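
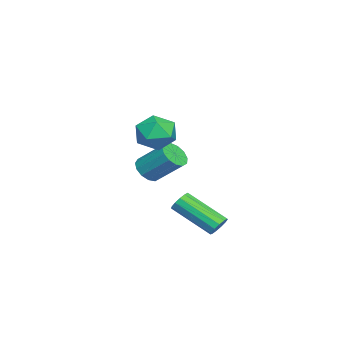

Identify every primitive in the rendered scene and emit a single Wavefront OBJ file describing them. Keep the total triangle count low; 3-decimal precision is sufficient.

v -1.042 4.503 -3.241
v -0.605 4.278 -3.412
v -1.021 2.613 -2.29
v -1.458 2.837 -2.119
v -0.533 4.424 -3.168
v -0.949 2.759 -2.047
v -0.623 4.595 -2.948
v -1.038 2.93 -1.826
v -0.846 4.737 -2.82
v -1.261 3.072 -1.699
v -1.131 4.804 -2.826
v -1.546 3.139 -1.705
v -1.388 4.775 -2.964
v -1.803 3.11 -1.842
v -1.535 4.66 -3.189
v -1.951 2.995 -2.068
v -1.526 4.495 -3.431
v -1.941 2.83 -2.31
v -1.363 4.332 -3.613
v -1.779 2.667 -2.491
v -1.099 4.223 -3.676
v -1.514 2.558 -2.554
v -0.816 4.203 -3.601
v -1.231 2.538 -2.48
v 1.016 2.465 2.881
v 1.391 2.163 2.091
v -0.331 2.497 2.229
v 0.044 2.195 1.439
v -0.007 1.633 2.172
v 0.826 1.613 2.575
v 0.234 3.047 1.745
v 1.067 3.027 2.148
v 0.908 2.522 1.389
v 0.759 1.648 1.653
v 0.301 3.012 2.667
v 0.152 2.138 2.931
v -4.051 0.952 -1.494
v -3.476 0.614 -1.282
v -3.154 1.83 -0.215
v -3.729 2.168 -0.426
v -3.364 0.846 -1.581
v -3.042 2.063 -0.513
v -3.471 1.112 -1.852
v -3.149 2.329 -0.784
v -3.762 1.327 -2.009
v -3.44 2.544 -0.942
v -4.145 1.423 -2.003
v -3.823 2.64 -0.935
v -4.498 1.369 -1.835
v -4.176 2.586 -0.767
v -4.709 1.183 -1.559
v -4.387 2.399 -0.491
v -4.711 0.923 -1.262
v -4.389 2.139 -0.194
v -4.504 0.672 -1.039
v -4.182 1.889 0.029
v -4.153 0.51 -0.96
v -3.831 1.727 0.107
v -3.769 0.489 -1.051
v -3.447 1.705 0.017
f 2 1 5
f 2 5 3
f 3 5 6
f 3 6 4
f 5 1 7
f 5 7 6
f 6 7 8
f 6 8 4
f 7 1 9
f 7 9 8
f 8 9 10
f 8 10 4
f 9 1 11
f 9 11 10
f 10 11 12
f 10 12 4
f 11 1 13
f 11 13 12
f 12 13 14
f 12 14 4
f 13 1 15
f 13 15 14
f 14 15 16
f 14 16 4
f 15 1 17
f 15 17 16
f 16 17 18
f 16 18 4
f 17 1 19
f 17 19 18
f 18 19 20
f 18 20 4
f 19 1 21
f 19 21 20
f 20 21 22
f 20 22 4
f 21 1 23
f 21 23 22
f 22 23 24
f 22 24 4
f 23 1 2
f 23 2 24
f 24 2 3
f 24 3 4
f 25 36 30
f 25 30 26
f 25 26 32
f 25 32 35
f 25 35 36
f 26 30 34
f 30 36 29
f 36 35 27
f 35 32 31
f 32 26 33
f 28 34 29
f 28 29 27
f 28 27 31
f 28 31 33
f 28 33 34
f 29 34 30
f 27 29 36
f 31 27 35
f 33 31 32
f 34 33 26
f 38 37 41
f 38 41 39
f 39 41 42
f 39 42 40
f 41 37 43
f 41 43 42
f 42 43 44
f 42 44 40
f 43 37 45
f 43 45 44
f 44 45 46
f 44 46 40
f 45 37 47
f 45 47 46
f 46 47 48
f 46 48 40
f 47 37 49
f 47 49 48
f 48 49 50
f 48 50 40
f 49 37 51
f 49 51 50
f 50 51 52
f 50 52 40
f 51 37 53
f 51 53 52
f 52 53 54
f 52 54 40
f 53 37 55
f 53 55 54
f 54 55 56
f 54 56 40
f 55 37 57
f 55 57 56
f 56 57 58
f 56 58 40
f 57 37 59
f 57 59 58
f 58 59 60
f 58 60 40
f 59 37 38
f 59 38 60
f 60 38 39
f 60 39 40



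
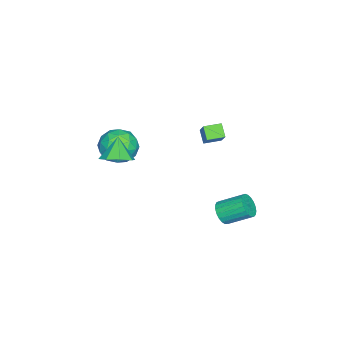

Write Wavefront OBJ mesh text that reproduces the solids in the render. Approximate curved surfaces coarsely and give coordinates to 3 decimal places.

v -1.603 0.652 1.034
v -2.062 0.295 1.584
v -0.692 1.162 2.124
v -1.15 0.805 2.674
v -1.11 -0.085 0.966
v -1.568 -0.442 1.516
v -0.198 0.425 2.056
v -0.657 0.068 2.606
v 1.02 -2.522 1.618
v 1.966 -2.737 1.994
v 0.754 -4.163 1.346
v 1.7 -4.378 1.722
v 0.954 -4.033 2.36
v 1.118 -3.019 2.528
v 1.602 -3.881 0.812
v 1.766 -2.867 0.98
v 2.326 -3.578 1.496
v 1.926 -3.671 2.452
v 0.794 -3.229 0.888
v 0.394 -3.322 1.844
v 1.516 -2.486 1.83
v 1.204 -4.414 1.51
v 0.765 -4.211 1.885
v 1.321 -4.338 2.106
v 1.018 -2.651 2.144
v 1.574 -2.778 2.364
v 0.979 -3.539 2.579
v 1.146 -4.122 0.976
v 1.702 -4.249 1.196
v 1.399 -2.562 1.234
v 1.955 -2.689 1.455
v 1.741 -3.361 0.761
v 2.284 -3.106 1.758
v 2.128 -4.071 1.598
v 2.07 -3.779 1.063
v 2.167 -3.183 1.162
v 2.049 -3.161 2.32
v 1.892 -4.126 2.16
v 1.454 -3.923 2.535
v 1.55 -3.327 2.634
v 2.26 -3.655 2.027
v 0.828 -2.774 1.18
v 0.671 -3.739 1.02
v 1.17 -3.573 0.706
v 1.266 -2.977 0.805
v 0.592 -2.829 1.742
v 0.436 -3.794 1.582
v 0.553 -3.717 2.178
v 0.65 -3.121 2.277
v 0.46 -3.245 1.313
v 4.327 -2.268 3.316
v 5.005 -2.503 3.753
v 3.613 -2.492 4.304
v 4.883 -1.874 3.807
v 4.436 -1.476 3.574
v 3.925 -1.542 3.189
v 3.65 -2.033 2.879
v 3.771 -2.662 2.824
v 4.219 -3.06 3.058
v 4.73 -2.994 3.442
v 1.514 1.854 -1.558
v 1.892 1.625 -1.055
v 1.644 2.837 -0.318
v 1.266 3.066 -0.822
v 2.079 1.759 -1.211
v 1.831 2.971 -0.475
v 2.169 1.909 -1.428
v 1.921 3.121 -0.691
v 2.146 2.05 -1.668
v 1.897 3.262 -0.931
v 2.013 2.157 -1.888
v 1.765 3.369 -1.151
v 1.794 2.211 -2.051
v 1.546 3.423 -1.315
v 1.527 2.204 -2.13
v 1.278 3.416 -1.393
v 1.257 2.136 -2.109
v 1.009 3.348 -1.372
v 1.032 2.02 -1.993
v 0.784 3.232 -1.256
v 0.89 1.875 -1.802
v 0.642 3.087 -1.065
v 0.857 1.726 -1.569
v 0.608 2.938 -0.832
v 0.936 1.599 -1.334
v 0.688 2.811 -0.597
v 1.116 1.517 -1.138
v 0.868 2.729 -0.401
v 1.365 1.493 -1.014
v 1.116 2.705 -0.278
v 1.639 1.531 -0.985
v 1.391 2.743 -0.248
f 2 4 1
f 5 2 1
f 1 4 3
f 3 5 1
f 2 8 4
f 6 2 5
f 6 8 2
f 4 8 3
f 7 5 3
f 3 8 7
f 7 6 5
f 8 6 7
f 9 46 25
f 46 20 49
f 25 49 14
f 46 49 25
f 9 25 21
f 25 14 26
f 21 26 10
f 25 26 21
f 9 21 30
f 21 10 31
f 30 31 16
f 21 31 30
f 9 30 42
f 30 16 45
f 42 45 19
f 30 45 42
f 9 42 46
f 42 19 50
f 46 50 20
f 42 50 46
f 10 26 37
f 26 14 40
f 37 40 18
f 26 40 37
f 14 49 27
f 49 20 48
f 27 48 13
f 49 48 27
f 20 50 47
f 50 19 43
f 47 43 11
f 50 43 47
f 19 45 44
f 45 16 32
f 44 32 15
f 45 32 44
f 16 31 36
f 31 10 33
f 36 33 17
f 31 33 36
f 12 38 24
f 38 18 39
f 24 39 13
f 38 39 24
f 12 24 22
f 24 13 23
f 22 23 11
f 24 23 22
f 12 22 29
f 22 11 28
f 29 28 15
f 22 28 29
f 12 29 34
f 29 15 35
f 34 35 17
f 29 35 34
f 12 34 38
f 34 17 41
f 38 41 18
f 34 41 38
f 13 39 27
f 39 18 40
f 27 40 14
f 39 40 27
f 11 23 47
f 23 13 48
f 47 48 20
f 23 48 47
f 15 28 44
f 28 11 43
f 44 43 19
f 28 43 44
f 17 35 36
f 35 15 32
f 36 32 16
f 35 32 36
f 18 41 37
f 41 17 33
f 37 33 10
f 41 33 37
f 52 51 54
f 52 54 53
f 54 51 55
f 54 55 53
f 55 51 56
f 55 56 53
f 56 51 57
f 56 57 53
f 57 51 58
f 57 58 53
f 58 51 59
f 58 59 53
f 59 51 60
f 59 60 53
f 60 51 52
f 60 52 53
f 62 61 65
f 62 65 63
f 63 65 66
f 63 66 64
f 65 61 67
f 65 67 66
f 66 67 68
f 66 68 64
f 67 61 69
f 67 69 68
f 68 69 70
f 68 70 64
f 69 61 71
f 69 71 70
f 70 71 72
f 70 72 64
f 71 61 73
f 71 73 72
f 72 73 74
f 72 74 64
f 73 61 75
f 73 75 74
f 74 75 76
f 74 76 64
f 75 61 77
f 75 77 76
f 76 77 78
f 76 78 64
f 77 61 79
f 77 79 78
f 78 79 80
f 78 80 64
f 79 61 81
f 79 81 80
f 80 81 82
f 80 82 64
f 81 61 83
f 81 83 82
f 82 83 84
f 82 84 64
f 83 61 85
f 83 85 84
f 84 85 86
f 84 86 64
f 85 61 87
f 85 87 86
f 86 87 88
f 86 88 64
f 87 61 89
f 87 89 88
f 88 89 90
f 88 90 64
f 89 61 91
f 89 91 90
f 90 91 92
f 90 92 64
f 91 61 62
f 91 62 92
f 92 62 63
f 92 63 64



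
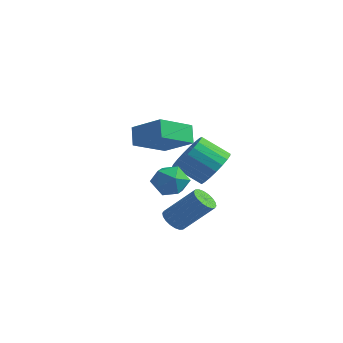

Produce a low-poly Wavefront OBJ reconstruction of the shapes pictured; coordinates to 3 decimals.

v 1.443 -2.446 0.383
v 2.079 -1.86 0.025
v 2.181 -3.62 -0.225
v 2.817 -3.034 -0.583
v 2.773 -3.168 0.342
v 2.317 -2.443 0.718
v 1.943 -3.037 -0.918
v 1.487 -2.312 -0.542
v 2.388 -2.226 -0.779
v 2.901 -2.307 -0.001
v 1.359 -3.173 -0.199
v 1.872 -3.254 0.579
v 2.632 -3.122 -2.195
v 2.974 -2.793 -2.64
v 4.19 -2.15 -1.229
v 3.848 -2.478 -0.785
v 2.776 -2.6 -2.556
v 3.991 -1.957 -1.146
v 2.548 -2.511 -2.401
v 3.764 -1.868 -0.991
v 2.338 -2.542 -2.206
v 3.553 -1.899 -0.795
v 2.185 -2.688 -2.008
v 3.401 -2.045 -0.597
v 2.122 -2.92 -1.847
v 3.337 -2.277 -0.436
v 2.159 -3.192 -1.755
v 3.374 -2.549 -0.345
v 2.29 -3.45 -1.751
v 3.506 -2.807 -0.34
v 2.489 -3.643 -1.834
v 3.704 -3 -0.424
v 2.716 -3.732 -1.989
v 3.932 -3.089 -0.579
v 2.927 -3.701 -2.185
v 4.142 -3.058 -0.774
v 3.079 -3.555 -2.383
v 4.295 -2.912 -0.972
v 3.143 -3.323 -2.544
v 4.358 -2.68 -1.133
v 3.106 -3.051 -2.635
v 4.321 -2.408 -1.225
v -2.693 2.494 0.017
v -3.058 0.669 0.828
v -1.026 2.556 0.906
v -1.391 0.731 1.716
v -2.209 2.009 -0.856
v -2.574 0.184 -0.046
v -0.542 2.071 0.032
v -0.907 0.246 0.843
v 2.98 -0.699 0.185
v 3.734 -1.179 0.755
v 2.633 -1.801 1.686
v 1.88 -1.321 1.115
v 3.693 -0.793 0.964
v 2.592 -1.416 1.895
v 3.528 -0.391 1.038
v 2.427 -1.013 1.969
v 3.269 -0.042 0.965
v 2.168 -0.665 1.896
v 2.959 0.193 0.757
v 1.859 -0.429 1.688
v 2.654 0.274 0.45
v 1.553 -0.348 1.38
v 2.405 0.187 0.097
v 1.304 -0.436 1.027
v 2.255 -0.053 -0.241
v 1.155 -0.676 0.69
v 2.231 -0.405 -0.505
v 1.13 -1.028 0.425
v 2.336 -0.808 -0.65
v 1.236 -1.431 0.281
v 2.553 -1.192 -0.651
v 1.452 -1.814 0.28
v 2.843 -1.49 -0.507
v 1.743 -2.113 0.424
v 3.158 -1.652 -0.243
v 2.057 -2.275 0.687
v 3.441 -1.649 0.094
v 2.341 -2.272 1.025
v 3.645 -1.481 0.447
v 2.545 -2.104 1.378
f 1 12 6
f 1 6 2
f 1 2 8
f 1 8 11
f 1 11 12
f 2 6 10
f 6 12 5
f 12 11 3
f 11 8 7
f 8 2 9
f 4 10 5
f 4 5 3
f 4 3 7
f 4 7 9
f 4 9 10
f 5 10 6
f 3 5 12
f 7 3 11
f 9 7 8
f 10 9 2
f 14 13 17
f 14 17 15
f 15 17 18
f 15 18 16
f 17 13 19
f 17 19 18
f 18 19 20
f 18 20 16
f 19 13 21
f 19 21 20
f 20 21 22
f 20 22 16
f 21 13 23
f 21 23 22
f 22 23 24
f 22 24 16
f 23 13 25
f 23 25 24
f 24 25 26
f 24 26 16
f 25 13 27
f 25 27 26
f 26 27 28
f 26 28 16
f 27 13 29
f 27 29 28
f 28 29 30
f 28 30 16
f 29 13 31
f 29 31 30
f 30 31 32
f 30 32 16
f 31 13 33
f 31 33 32
f 32 33 34
f 32 34 16
f 33 13 35
f 33 35 34
f 34 35 36
f 34 36 16
f 35 13 37
f 35 37 36
f 36 37 38
f 36 38 16
f 37 13 39
f 37 39 38
f 38 39 40
f 38 40 16
f 39 13 41
f 39 41 40
f 40 41 42
f 40 42 16
f 41 13 14
f 41 14 42
f 42 14 15
f 42 15 16
f 44 46 43
f 47 44 43
f 43 46 45
f 45 47 43
f 44 50 46
f 48 44 47
f 48 50 44
f 46 50 45
f 49 47 45
f 45 50 49
f 49 48 47
f 50 48 49
f 52 51 55
f 52 55 53
f 53 55 56
f 53 56 54
f 55 51 57
f 55 57 56
f 56 57 58
f 56 58 54
f 57 51 59
f 57 59 58
f 58 59 60
f 58 60 54
f 59 51 61
f 59 61 60
f 60 61 62
f 60 62 54
f 61 51 63
f 61 63 62
f 62 63 64
f 62 64 54
f 63 51 65
f 63 65 64
f 64 65 66
f 64 66 54
f 65 51 67
f 65 67 66
f 66 67 68
f 66 68 54
f 67 51 69
f 67 69 68
f 68 69 70
f 68 70 54
f 69 51 71
f 69 71 70
f 70 71 72
f 70 72 54
f 71 51 73
f 71 73 72
f 72 73 74
f 72 74 54
f 73 51 75
f 73 75 74
f 74 75 76
f 74 76 54
f 75 51 77
f 75 77 76
f 76 77 78
f 76 78 54
f 77 51 79
f 77 79 78
f 78 79 80
f 78 80 54
f 79 51 81
f 79 81 80
f 80 81 82
f 80 82 54
f 81 51 52
f 81 52 82
f 82 52 53
f 82 53 54



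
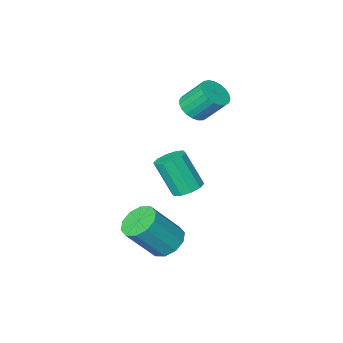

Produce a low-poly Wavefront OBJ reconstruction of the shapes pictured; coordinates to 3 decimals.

v -1.188 -3.797 0.899
v -0.542 -3.867 1.293
v -1.145 -3.132 2.414
v -1.792 -3.063 2.021
v -0.496 -3.594 1.139
v -1.1 -2.86 2.26
v -0.57 -3.357 0.944
v -1.174 -2.623 2.065
v -0.751 -3.196 0.741
v -1.355 -2.462 1.862
v -1.008 -3.139 0.565
v -1.611 -2.404 1.687
v -1.296 -3.195 0.448
v -1.899 -2.461 1.569
v -1.565 -3.356 0.408
v -2.168 -2.622 1.529
v -1.769 -3.593 0.453
v -2.372 -2.859 1.575
v -1.873 -3.865 0.576
v -2.476 -3.131 1.697
v -1.858 -4.126 0.754
v -2.461 -3.391 1.876
v -1.728 -4.329 0.958
v -2.331 -3.595 2.079
v -1.504 -4.441 1.151
v -2.107 -3.707 2.272
v -1.226 -4.441 1.301
v -1.829 -3.707 2.422
v -0.941 -4.33 1.381
v -1.544 -3.596 2.503
v -0.699 -4.127 1.378
v -1.302 -3.393 2.5
v -0.284 -2.695 -3.14
v 0.283 -2.239 -3.081
v 0.731 -3.01 -1.46
v 0.164 -3.465 -1.52
v -0.075 -2.042 -2.888
v 0.374 -2.813 -1.267
v -0.513 -2.095 -2.792
v -0.064 -2.866 -1.171
v -0.863 -2.377 -2.829
v -0.414 -3.148 -1.208
v -0.993 -2.78 -2.985
v -0.544 -3.551 -1.364
v -0.851 -3.15 -3.2
v -0.403 -3.921 -1.579
v -0.494 -3.347 -3.393
v -0.045 -4.118 -1.772
v -0.056 -3.294 -3.489
v 0.393 -4.065 -1.868
v 0.294 -3.012 -3.452
v 0.743 -3.783 -1.831
v 0.424 -2.609 -3.296
v 0.873 -3.38 -1.675
v 2.27 0.05 -3.722
v 2.75 0.707 -4
v 3.931 0.487 -2.476
v 3.45 -0.17 -2.198
v 2.374 0.902 -3.68
v 3.555 0.683 -2.156
v 1.958 0.773 -3.376
v 3.138 0.553 -1.852
v 1.66 0.367 -3.204
v 2.841 0.147 -1.68
v 1.596 -0.16 -3.23
v 2.777 -0.38 -1.706
v 1.789 -0.607 -3.444
v 2.97 -0.827 -1.92
v 2.165 -0.803 -3.764
v 3.346 -1.022 -2.24
v 2.582 -0.673 -4.068
v 3.762 -0.893 -2.544
v 2.879 -0.267 -4.24
v 4.06 -0.487 -2.716
v 2.943 0.26 -4.214
v 4.124 0.04 -2.69
f 2 1 5
f 2 5 3
f 3 5 6
f 3 6 4
f 5 1 7
f 5 7 6
f 6 7 8
f 6 8 4
f 7 1 9
f 7 9 8
f 8 9 10
f 8 10 4
f 9 1 11
f 9 11 10
f 10 11 12
f 10 12 4
f 11 1 13
f 11 13 12
f 12 13 14
f 12 14 4
f 13 1 15
f 13 15 14
f 14 15 16
f 14 16 4
f 15 1 17
f 15 17 16
f 16 17 18
f 16 18 4
f 17 1 19
f 17 19 18
f 18 19 20
f 18 20 4
f 19 1 21
f 19 21 20
f 20 21 22
f 20 22 4
f 21 1 23
f 21 23 22
f 22 23 24
f 22 24 4
f 23 1 25
f 23 25 24
f 24 25 26
f 24 26 4
f 25 1 27
f 25 27 26
f 26 27 28
f 26 28 4
f 27 1 29
f 27 29 28
f 28 29 30
f 28 30 4
f 29 1 31
f 29 31 30
f 30 31 32
f 30 32 4
f 31 1 2
f 31 2 32
f 32 2 3
f 32 3 4
f 34 33 37
f 34 37 35
f 35 37 38
f 35 38 36
f 37 33 39
f 37 39 38
f 38 39 40
f 38 40 36
f 39 33 41
f 39 41 40
f 40 41 42
f 40 42 36
f 41 33 43
f 41 43 42
f 42 43 44
f 42 44 36
f 43 33 45
f 43 45 44
f 44 45 46
f 44 46 36
f 45 33 47
f 45 47 46
f 46 47 48
f 46 48 36
f 47 33 49
f 47 49 48
f 48 49 50
f 48 50 36
f 49 33 51
f 49 51 50
f 50 51 52
f 50 52 36
f 51 33 53
f 51 53 52
f 52 53 54
f 52 54 36
f 53 33 34
f 53 34 54
f 54 34 35
f 54 35 36
f 56 55 59
f 56 59 57
f 57 59 60
f 57 60 58
f 59 55 61
f 59 61 60
f 60 61 62
f 60 62 58
f 61 55 63
f 61 63 62
f 62 63 64
f 62 64 58
f 63 55 65
f 63 65 64
f 64 65 66
f 64 66 58
f 65 55 67
f 65 67 66
f 66 67 68
f 66 68 58
f 67 55 69
f 67 69 68
f 68 69 70
f 68 70 58
f 69 55 71
f 69 71 70
f 70 71 72
f 70 72 58
f 71 55 73
f 71 73 72
f 72 73 74
f 72 74 58
f 73 55 75
f 73 75 74
f 74 75 76
f 74 76 58
f 75 55 56
f 75 56 76
f 76 56 57
f 76 57 58



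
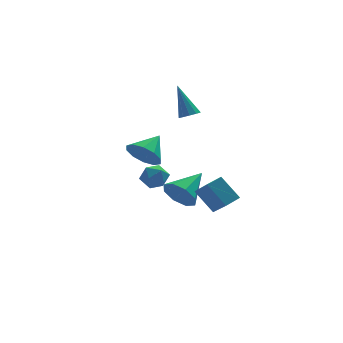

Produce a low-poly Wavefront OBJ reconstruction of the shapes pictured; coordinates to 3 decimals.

v 0.279 1.649 2.29
v 0.896 1.739 2.377
v -0.119 2.671 4.07
v 0.758 2.04 2.172
v 0.436 2.192 2.013
v 0.055 2.136 1.96
v -0.241 1.894 2.033
v -0.339 1.559 2.204
v -0.201 1.257 2.409
v 0.121 1.105 2.568
v 0.502 1.161 2.621
v 0.799 1.403 2.548
v -2.827 -0.769 0.902
v -2.248 -0.643 0.023
v -1.753 0.129 1.738
v -2.681 -0.152 0.052
v -3.17 0.103 0.406
v -3.527 0.026 0.95
v -3.618 -0.355 1.475
v -3.406 -0.894 1.782
v -2.973 -1.385 1.752
v -2.485 -1.64 1.399
v -2.127 -1.563 0.855
v -2.037 -1.182 0.33
v 0.597 -4.072 -1.572
v -0.151 -3.23 -0.394
v 0.33 -2.692 -2.728
v -0.418 -1.85 -1.55
v 1.438 -3.69 -1.31
v 0.69 -2.848 -0.132
v 1.171 -2.31 -2.466
v 0.423 -1.468 -1.288
v -0.315 1.519 -3.567
v 0.412 1.011 -4.199
v 1.255 2.681 -2.693
v 0.103 1.698 -4.557
v -0.451 2.28 -4.335
v -0.926 2.417 -3.663
v -1.043 2.028 -2.934
v -0.734 1.341 -2.576
v -0.18 0.758 -2.798
v 0.295 0.621 -3.471
v -2.595 -0.219 -0.533
v -1.951 -0.527 -0.088
v -2.649 -1.373 -1.252
v -2.005 -1.681 -0.807
v -2.753 -1.568 -0.44
v -2.72 -0.855 0.004
v -1.88 -1.045 -1.344
v -1.847 -0.332 -0.9
v -1.509 -1.037 -0.59
v -2.048 -1.36 -0.031
v -2.552 -0.54 -1.309
v -3.091 -0.863 -0.75
f 2 1 4
f 2 4 3
f 4 1 5
f 4 5 3
f 5 1 6
f 5 6 3
f 6 1 7
f 6 7 3
f 7 1 8
f 7 8 3
f 8 1 9
f 8 9 3
f 9 1 10
f 9 10 3
f 10 1 11
f 10 11 3
f 11 1 12
f 11 12 3
f 12 1 2
f 12 2 3
f 14 13 16
f 14 16 15
f 16 13 17
f 16 17 15
f 17 13 18
f 17 18 15
f 18 13 19
f 18 19 15
f 19 13 20
f 19 20 15
f 20 13 21
f 20 21 15
f 21 13 22
f 21 22 15
f 22 13 23
f 22 23 15
f 23 13 24
f 23 24 15
f 24 13 14
f 24 14 15
f 26 28 25
f 29 26 25
f 25 28 27
f 27 29 25
f 26 32 28
f 30 26 29
f 30 32 26
f 28 32 27
f 31 29 27
f 27 32 31
f 31 30 29
f 32 30 31
f 34 33 36
f 34 36 35
f 36 33 37
f 36 37 35
f 37 33 38
f 37 38 35
f 38 33 39
f 38 39 35
f 39 33 40
f 39 40 35
f 40 33 41
f 40 41 35
f 41 33 42
f 41 42 35
f 42 33 34
f 42 34 35
f 43 54 48
f 43 48 44
f 43 44 50
f 43 50 53
f 43 53 54
f 44 48 52
f 48 54 47
f 54 53 45
f 53 50 49
f 50 44 51
f 46 52 47
f 46 47 45
f 46 45 49
f 46 49 51
f 46 51 52
f 47 52 48
f 45 47 54
f 49 45 53
f 51 49 50
f 52 51 44



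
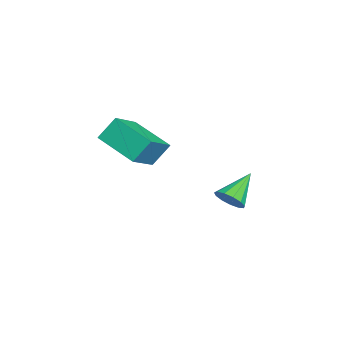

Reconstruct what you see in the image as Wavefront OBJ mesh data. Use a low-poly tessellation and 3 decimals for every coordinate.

v -0.884 3.489 -3.744
v -0.314 3.649 -3.252
v -2.036 4.371 -2.696
v -0.324 3.975 -3.538
v -0.512 4.147 -3.889
v -0.818 4.11 -4.194
v -1.145 3.875 -4.357
v -1.389 3.518 -4.324
v -1.473 3.152 -4.108
v -1.37 2.892 -3.776
v -1.112 2.822 -3.434
v -0.782 2.964 -3.19
v -0.485 3.272 -3.122
v 0.988 -1.115 0.693
v 0.684 -0.405 1.688
v 2.176 0.395 -0.022
v 1.871 1.106 0.973
v 2.429 -1.806 1.627
v 2.124 -1.095 2.622
v 3.616 -0.295 0.912
v 3.312 0.415 1.907
f 2 1 4
f 2 4 3
f 4 1 5
f 4 5 3
f 5 1 6
f 5 6 3
f 6 1 7
f 6 7 3
f 7 1 8
f 7 8 3
f 8 1 9
f 8 9 3
f 9 1 10
f 9 10 3
f 10 1 11
f 10 11 3
f 11 1 12
f 11 12 3
f 12 1 13
f 12 13 3
f 13 1 2
f 13 2 3
f 15 17 14
f 18 15 14
f 14 17 16
f 16 18 14
f 15 21 17
f 19 15 18
f 19 21 15
f 17 21 16
f 20 18 16
f 16 21 20
f 20 19 18
f 21 19 20



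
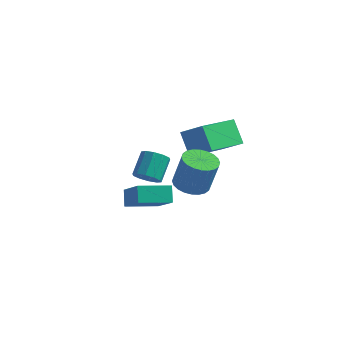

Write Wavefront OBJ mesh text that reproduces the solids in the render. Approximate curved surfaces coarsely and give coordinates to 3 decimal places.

v -2.786 -2.745 -0.441
v -3.052 -2.21 0.205
v -1.599 -1.82 -0.719
v -1.865 -1.285 -0.073
v -1.655 -3.795 0.893
v -1.921 -3.26 1.539
v -0.468 -2.87 0.615
v -0.734 -2.335 1.261
v -0.686 -1.536 4.177
v 0.37 -1.677 4.956
v 0.008 0.355 3.58
v 1.064 0.213 4.36
v -0.024 -2.093 3.18
v 1.032 -2.235 3.96
v 0.67 -0.203 2.584
v 1.726 -0.344 3.363
v -3.421 1.074 -1.393
v -2.92 0.773 -1.007
v -2.938 1.825 -0.162
v -3.439 2.126 -0.547
v -2.729 1.017 -1.308
v -2.746 2.07 -0.463
v -2.801 1.284 -1.641
v -2.819 2.336 -0.796
v -3.111 1.47 -1.879
v -3.129 2.522 -1.034
v -3.539 1.504 -1.932
v -3.557 2.557 -1.087
v -3.922 1.375 -1.778
v -3.94 2.427 -0.933
v -4.114 1.13 -1.477
v -4.131 2.183 -0.632
v -4.041 0.864 -1.144
v -4.059 1.916 -0.299
v -3.731 0.678 -0.906
v -3.749 1.73 -0.061
v -3.303 0.643 -0.853
v -3.321 1.696 -0.008
v 0.792 -3.884 2.905
v 1.325 -3.295 2.745
v 1.721 -3.227 4.314
v 1.188 -3.816 4.475
v 1.063 -3.128 2.804
v 1.46 -3.06 4.373
v 0.761 -3.075 2.878
v 1.157 -3.007 4.448
v 0.463 -3.146 2.957
v 0.859 -3.078 4.526
v 0.215 -3.328 3.027
v 0.611 -3.261 4.596
v 0.055 -3.596 3.079
v 0.451 -3.528 4.648
v 0.007 -3.907 3.105
v 0.404 -3.84 4.674
v 0.079 -4.215 3.1
v 0.475 -4.147 4.669
v 0.259 -4.473 3.066
v 0.655 -4.405 4.635
v 0.52 -4.64 3.007
v 0.917 -4.572 4.576
v 0.823 -4.693 2.932
v 1.219 -4.625 4.502
v 1.121 -4.622 2.854
v 1.517 -4.554 4.423
v 1.369 -4.439 2.784
v 1.765 -4.372 4.353
v 1.529 -4.172 2.732
v 1.925 -4.104 4.301
v 1.576 -3.86 2.706
v 1.973 -3.793 4.275
v 1.505 -3.553 2.711
v 1.901 -3.485 4.28
f 2 4 1
f 5 2 1
f 1 4 3
f 3 5 1
f 2 8 4
f 6 2 5
f 6 8 2
f 4 8 3
f 7 5 3
f 3 8 7
f 7 6 5
f 8 6 7
f 10 12 9
f 13 10 9
f 9 12 11
f 11 13 9
f 10 16 12
f 14 10 13
f 14 16 10
f 12 16 11
f 15 13 11
f 11 16 15
f 15 14 13
f 16 14 15
f 18 17 21
f 18 21 19
f 19 21 22
f 19 22 20
f 21 17 23
f 21 23 22
f 22 23 24
f 22 24 20
f 23 17 25
f 23 25 24
f 24 25 26
f 24 26 20
f 25 17 27
f 25 27 26
f 26 27 28
f 26 28 20
f 27 17 29
f 27 29 28
f 28 29 30
f 28 30 20
f 29 17 31
f 29 31 30
f 30 31 32
f 30 32 20
f 31 17 33
f 31 33 32
f 32 33 34
f 32 34 20
f 33 17 35
f 33 35 34
f 34 35 36
f 34 36 20
f 35 17 37
f 35 37 36
f 36 37 38
f 36 38 20
f 37 17 18
f 37 18 38
f 38 18 19
f 38 19 20
f 40 39 43
f 40 43 41
f 41 43 44
f 41 44 42
f 43 39 45
f 43 45 44
f 44 45 46
f 44 46 42
f 45 39 47
f 45 47 46
f 46 47 48
f 46 48 42
f 47 39 49
f 47 49 48
f 48 49 50
f 48 50 42
f 49 39 51
f 49 51 50
f 50 51 52
f 50 52 42
f 51 39 53
f 51 53 52
f 52 53 54
f 52 54 42
f 53 39 55
f 53 55 54
f 54 55 56
f 54 56 42
f 55 39 57
f 55 57 56
f 56 57 58
f 56 58 42
f 57 39 59
f 57 59 58
f 58 59 60
f 58 60 42
f 59 39 61
f 59 61 60
f 60 61 62
f 60 62 42
f 61 39 63
f 61 63 62
f 62 63 64
f 62 64 42
f 63 39 65
f 63 65 64
f 64 65 66
f 64 66 42
f 65 39 67
f 65 67 66
f 66 67 68
f 66 68 42
f 67 39 69
f 67 69 68
f 68 69 70
f 68 70 42
f 69 39 71
f 69 71 70
f 70 71 72
f 70 72 42
f 71 39 40
f 71 40 72
f 72 40 41
f 72 41 42



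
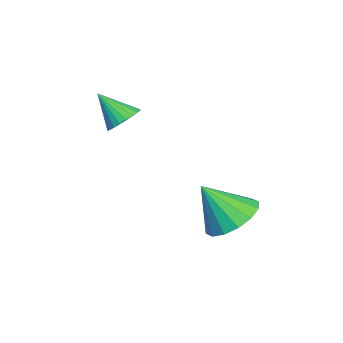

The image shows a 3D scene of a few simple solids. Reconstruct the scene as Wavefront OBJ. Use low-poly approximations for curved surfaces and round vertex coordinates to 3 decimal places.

v 3.044 1.185 -3.487
v 3.972 1.002 -3.569
v 2.976 0.275 -2.233
v 3.946 1.4 -3.282
v 3.678 1.741 -3.049
v 3.24 1.932 -2.934
v 2.749 1.923 -2.966
v 2.337 1.716 -3.139
v 2.115 1.367 -3.404
v 2.141 0.969 -3.692
v 2.41 0.629 -3.924
v 2.848 0.438 -4.04
v 3.338 0.447 -4.007
v 3.75 0.653 -3.835
v 1.005 -2.095 -0.785
v 1.58 -2.325 -0.755
v 0.635 -2.905 0.105
v 1.591 -2.149 -0.59
v 1.513 -1.964 -0.455
v 1.358 -1.799 -0.369
v 1.149 -1.68 -0.347
v 0.918 -1.623 -0.392
v 0.7 -1.638 -0.497
v 0.529 -1.723 -0.645
v 0.431 -1.864 -0.815
v 0.419 -2.041 -0.98
v 0.497 -2.225 -1.116
v 0.653 -2.39 -1.201
v 0.862 -2.51 -1.223
v 1.093 -2.566 -1.178
v 1.31 -2.551 -1.074
v 1.482 -2.466 -0.925
f 2 1 4
f 2 4 3
f 4 1 5
f 4 5 3
f 5 1 6
f 5 6 3
f 6 1 7
f 6 7 3
f 7 1 8
f 7 8 3
f 8 1 9
f 8 9 3
f 9 1 10
f 9 10 3
f 10 1 11
f 10 11 3
f 11 1 12
f 11 12 3
f 12 1 13
f 12 13 3
f 13 1 14
f 13 14 3
f 14 1 2
f 14 2 3
f 16 15 18
f 16 18 17
f 18 15 19
f 18 19 17
f 19 15 20
f 19 20 17
f 20 15 21
f 20 21 17
f 21 15 22
f 21 22 17
f 22 15 23
f 22 23 17
f 23 15 24
f 23 24 17
f 24 15 25
f 24 25 17
f 25 15 26
f 25 26 17
f 26 15 27
f 26 27 17
f 27 15 28
f 27 28 17
f 28 15 29
f 28 29 17
f 29 15 30
f 29 30 17
f 30 15 31
f 30 31 17
f 31 15 32
f 31 32 17
f 32 15 16
f 32 16 17



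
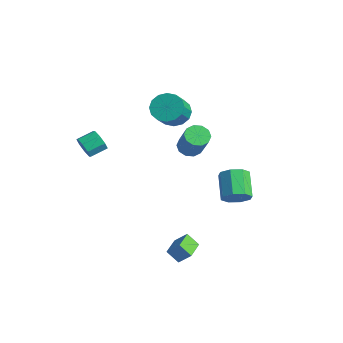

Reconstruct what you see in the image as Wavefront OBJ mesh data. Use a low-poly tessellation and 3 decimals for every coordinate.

v 2.058 3.095 -2.363
v 2.681 3.231 -1.699
v 1.384 3.961 -0.633
v 0.762 3.825 -1.297
v 2.629 3.78 -2.137
v 1.333 4.51 -1.071
v 2.244 3.928 -2.707
v 0.947 4.657 -1.641
v 1.749 3.588 -3.076
v 0.453 4.317 -2.01
v 1.436 2.959 -3.027
v 0.139 3.689 -1.961
v 1.487 2.41 -2.589
v 0.191 3.14 -1.523
v 1.873 2.263 -2.019
v 0.576 2.992 -0.953
v 2.367 2.603 -1.65
v 1.071 3.332 -0.584
v -2.303 1.778 3.021
v -1.747 1.368 2.27
v -0.921 0.293 3.469
v -1.477 0.702 4.219
v -1.463 1.778 2.442
v -0.637 0.703 3.641
v -1.404 2.188 2.769
v -0.578 1.113 3.968
v -1.586 2.489 3.164
v -0.76 1.413 4.363
v -1.96 2.598 3.52
v -1.134 1.523 4.719
v -2.426 2.488 3.742
v -1.6 1.413 4.941
v -2.859 2.187 3.771
v -2.033 1.112 4.97
v -3.143 1.777 3.599
v -2.317 0.702 4.798
v -3.202 1.367 3.272
v -2.376 0.292 4.471
v -3.02 1.067 2.877
v -2.194 -0.009 4.076
v -2.646 0.957 2.521
v -1.82 -0.118 3.72
v -2.18 1.067 2.299
v -1.354 -0.008 3.498
v -3.744 3.857 -1.437
v -3.119 4.199 -1.823
v -1.852 3.865 -0.069
v -2.476 3.523 0.317
v -3.365 4.559 -1.578
v -2.098 4.226 0.177
v -3.755 4.651 -1.278
v -2.488 4.318 0.477
v -4.141 4.439 -1.039
v -2.874 4.106 0.715
v -4.375 4.005 -0.953
v -3.108 3.672 0.802
v -4.368 3.515 -1.051
v -3.101 3.181 0.703
v -4.122 3.154 -1.297
v -2.855 2.821 0.458
v -3.732 3.062 -1.597
v -2.465 2.729 0.158
v -3.346 3.274 -1.835
v -2.079 2.941 -0.081
v -3.112 3.708 -1.922
v -1.845 3.375 -0.167
v 4.005 -2.2 -4.421
v 3.443 -2.606 -3.715
v 3.172 -1.113 -4.46
v 2.609 -1.519 -3.754
v 4.571 -1.741 -3.706
v 4.008 -2.147 -3
v 3.737 -0.654 -3.745
v 3.175 -1.06 -3.039
v -3.1 -3.829 1.601
v -2.721 -4.108 2.198
v -2.58 -3.071 2.595
v -2.96 -2.791 1.999
v -2.371 -3.984 1.75
v -2.231 -2.947 2.147
v -2.449 -3.769 1.215
v -2.308 -2.731 1.612
v -2.908 -3.589 0.906
v -2.767 -2.551 1.304
v -3.48 -3.549 1.005
v -3.339 -2.512 1.402
v -3.829 -3.673 1.453
v -3.689 -2.636 1.85
v -3.752 -3.889 1.988
v -3.611 -2.851 2.385
v -3.293 -4.069 2.296
v -3.152 -3.031 2.694
f 2 1 5
f 2 5 3
f 3 5 6
f 3 6 4
f 5 1 7
f 5 7 6
f 6 7 8
f 6 8 4
f 7 1 9
f 7 9 8
f 8 9 10
f 8 10 4
f 9 1 11
f 9 11 10
f 10 11 12
f 10 12 4
f 11 1 13
f 11 13 12
f 12 13 14
f 12 14 4
f 13 1 15
f 13 15 14
f 14 15 16
f 14 16 4
f 15 1 17
f 15 17 16
f 16 17 18
f 16 18 4
f 17 1 2
f 17 2 18
f 18 2 3
f 18 3 4
f 20 19 23
f 20 23 21
f 21 23 24
f 21 24 22
f 23 19 25
f 23 25 24
f 24 25 26
f 24 26 22
f 25 19 27
f 25 27 26
f 26 27 28
f 26 28 22
f 27 19 29
f 27 29 28
f 28 29 30
f 28 30 22
f 29 19 31
f 29 31 30
f 30 31 32
f 30 32 22
f 31 19 33
f 31 33 32
f 32 33 34
f 32 34 22
f 33 19 35
f 33 35 34
f 34 35 36
f 34 36 22
f 35 19 37
f 35 37 36
f 36 37 38
f 36 38 22
f 37 19 39
f 37 39 38
f 38 39 40
f 38 40 22
f 39 19 41
f 39 41 40
f 40 41 42
f 40 42 22
f 41 19 43
f 41 43 42
f 42 43 44
f 42 44 22
f 43 19 20
f 43 20 44
f 44 20 21
f 44 21 22
f 46 45 49
f 46 49 47
f 47 49 50
f 47 50 48
f 49 45 51
f 49 51 50
f 50 51 52
f 50 52 48
f 51 45 53
f 51 53 52
f 52 53 54
f 52 54 48
f 53 45 55
f 53 55 54
f 54 55 56
f 54 56 48
f 55 45 57
f 55 57 56
f 56 57 58
f 56 58 48
f 57 45 59
f 57 59 58
f 58 59 60
f 58 60 48
f 59 45 61
f 59 61 60
f 60 61 62
f 60 62 48
f 61 45 63
f 61 63 62
f 62 63 64
f 62 64 48
f 63 45 65
f 63 65 64
f 64 65 66
f 64 66 48
f 65 45 46
f 65 46 66
f 66 46 47
f 66 47 48
f 68 70 67
f 71 68 67
f 67 70 69
f 69 71 67
f 68 74 70
f 72 68 71
f 72 74 68
f 70 74 69
f 73 71 69
f 69 74 73
f 73 72 71
f 74 72 73
f 76 75 79
f 76 79 77
f 77 79 80
f 77 80 78
f 79 75 81
f 79 81 80
f 80 81 82
f 80 82 78
f 81 75 83
f 81 83 82
f 82 83 84
f 82 84 78
f 83 75 85
f 83 85 84
f 84 85 86
f 84 86 78
f 85 75 87
f 85 87 86
f 86 87 88
f 86 88 78
f 87 75 89
f 87 89 88
f 88 89 90
f 88 90 78
f 89 75 91
f 89 91 90
f 90 91 92
f 90 92 78
f 91 75 76
f 91 76 92
f 92 76 77
f 92 77 78



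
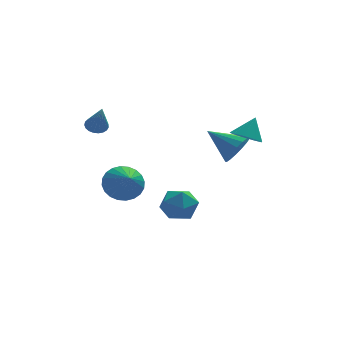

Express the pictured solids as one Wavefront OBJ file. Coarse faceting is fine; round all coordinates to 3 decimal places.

v 3.219 -0.476 1.87
v 3.745 0.026 1.358
v 3.821 0.036 2.99
v 3.235 0.33 1.493
v 2.718 0.256 1.805
v 2.435 -0.16 2.148
v 2.519 -0.724 2.36
v 2.93 -1.172 2.344
v 3.477 -1.294 2.106
v 3.903 -1.034 1.758
v 4.009 -0.512 1.462
v 3.277 1.439 0.017
v 4.043 1.99 0.477
v 1.903 2.561 0.963
v 3.954 2.24 0.05
v 3.71 2.307 -0.384
v 3.366 2.175 -0.726
v 3.002 1.874 -0.898
v 2.701 1.474 -0.86
v 2.532 1.065 -0.622
v 2.533 0.743 -0.237
v 2.704 0.579 0.207
v 3.007 0.613 0.606
v 3.372 0.835 0.871
v 3.714 1.196 0.94
v 3.957 1.613 0.798
v -3.412 -2.139 0.192
v -2.634 -2.558 -0.446
v -3.268 -3.361 1.168
v -2.403 -2.319 -0.181
v -2.326 -2.052 0.142
v -2.414 -1.799 0.472
v -2.654 -1.598 0.759
v -3.01 -1.479 0.96
v -3.426 -1.46 1.045
v -3.84 -1.545 0.999
v -4.189 -1.72 0.831
v -4.42 -1.959 0.565
v -4.497 -2.226 0.243
v -4.409 -2.479 -0.087
v -4.169 -2.681 -0.375
v -3.814 -2.8 -0.576
v -3.397 -2.818 -0.66
v -2.983 -2.733 -0.615
v -1.15 0.092 -3.02
v -0.206 0.705 -3.003
v -0.214 -1.365 -2.457
v 0.73 -0.752 -2.44
v -0.085 -0.551 -1.691
v -0.663 0.349 -2.038
v 0.243 -1.009 -3.422
v -0.335 -0.109 -3.769
v 0.655 0.024 -3.251
v 0.452 0.307 -2.181
v -0.872 -0.967 -3.279
v -1.075 -0.684 -2.209
v -3.77 3.503 1.522
v -3.163 3.357 1.381
v -3.61 2.617 3.138
v -3.137 3.59 1.507
v -3.219 3.808 1.634
v -3.398 3.974 1.743
v -3.64 4.058 1.813
v -3.905 4.046 1.832
v -4.147 3.94 1.798
v -4.324 3.758 1.717
v -4.405 3.533 1.601
v -4.376 3.302 1.472
v -4.243 3.106 1.351
v -4.027 2.978 1.26
v -3.768 2.941 1.214
v -3.509 3.002 1.221
v -3.295 3.148 1.281
f 2 1 4
f 2 4 3
f 4 1 5
f 4 5 3
f 5 1 6
f 5 6 3
f 6 1 7
f 6 7 3
f 7 1 8
f 7 8 3
f 8 1 9
f 8 9 3
f 9 1 10
f 9 10 3
f 10 1 11
f 10 11 3
f 11 1 2
f 11 2 3
f 13 12 15
f 13 15 14
f 15 12 16
f 15 16 14
f 16 12 17
f 16 17 14
f 17 12 18
f 17 18 14
f 18 12 19
f 18 19 14
f 19 12 20
f 19 20 14
f 20 12 21
f 20 21 14
f 21 12 22
f 21 22 14
f 22 12 23
f 22 23 14
f 23 12 24
f 23 24 14
f 24 12 25
f 24 25 14
f 25 12 26
f 25 26 14
f 26 12 13
f 26 13 14
f 28 27 30
f 28 30 29
f 30 27 31
f 30 31 29
f 31 27 32
f 31 32 29
f 32 27 33
f 32 33 29
f 33 27 34
f 33 34 29
f 34 27 35
f 34 35 29
f 35 27 36
f 35 36 29
f 36 27 37
f 36 37 29
f 37 27 38
f 37 38 29
f 38 27 39
f 38 39 29
f 39 27 40
f 39 40 29
f 40 27 41
f 40 41 29
f 41 27 42
f 41 42 29
f 42 27 43
f 42 43 29
f 43 27 44
f 43 44 29
f 44 27 28
f 44 28 29
f 45 56 50
f 45 50 46
f 45 46 52
f 45 52 55
f 45 55 56
f 46 50 54
f 50 56 49
f 56 55 47
f 55 52 51
f 52 46 53
f 48 54 49
f 48 49 47
f 48 47 51
f 48 51 53
f 48 53 54
f 49 54 50
f 47 49 56
f 51 47 55
f 53 51 52
f 54 53 46
f 58 57 60
f 58 60 59
f 60 57 61
f 60 61 59
f 61 57 62
f 61 62 59
f 62 57 63
f 62 63 59
f 63 57 64
f 63 64 59
f 64 57 65
f 64 65 59
f 65 57 66
f 65 66 59
f 66 57 67
f 66 67 59
f 67 57 68
f 67 68 59
f 68 57 69
f 68 69 59
f 69 57 70
f 69 70 59
f 70 57 71
f 70 71 59
f 71 57 72
f 71 72 59
f 72 57 73
f 72 73 59
f 73 57 58
f 73 58 59



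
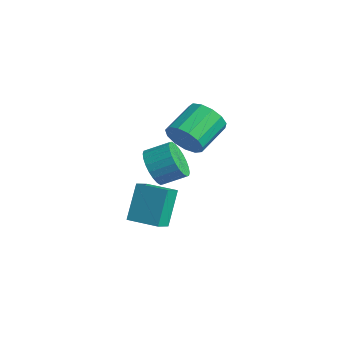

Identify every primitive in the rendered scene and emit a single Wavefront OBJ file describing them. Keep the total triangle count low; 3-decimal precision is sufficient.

v -0.452 -4.784 -2.002
v -1.058 -3.854 -0.149
v -0.884 -3.934 -2.57
v -1.491 -3.004 -0.717
v 1.031 -3.976 -1.923
v 0.424 -3.046 -0.07
v 0.598 -3.126 -2.491
v -0.008 -2.196 -0.638
v 1.017 -2.519 3.523
v 1.66 -2.694 4.36
v 1.106 -1.015 5.135
v 0.463 -0.841 4.297
v 1.989 -2.397 3.952
v 1.436 -0.718 4.727
v 2.01 -2.139 3.408
v 1.456 -0.46 4.182
v 1.716 -2.001 2.9
v 1.162 -0.323 3.674
v 1.199 -2.029 2.59
v 0.646 -0.35 3.364
v 0.625 -2.212 2.576
v 0.071 -0.533 3.35
v 0.175 -2.492 2.863
v -0.379 -0.814 3.637
v -0.007 -2.782 3.359
v -0.561 -1.103 4.134
v 0.135 -2.988 3.907
v -0.419 -1.309 4.682
v 0.558 -3.045 4.334
v 0.004 -1.366 5.108
v 1.126 -2.935 4.502
v 0.572 -1.257 5.277
v 0.688 -3.999 1.98
v 1.252 -3.837 1.086
v 1.916 -2.839 1.685
v 1.352 -3.001 2.58
v 0.927 -3.583 1.024
v 1.591 -2.585 1.623
v 0.565 -3.392 1.107
v 1.229 -2.395 1.707
v 0.222 -3.294 1.324
v 0.885 -2.296 1.924
v -0.051 -3.303 1.64
v 0.613 -2.305 2.24
v -0.21 -3.418 2.009
v 0.454 -2.421 2.608
v -0.233 -3.622 2.373
v 0.431 -2.624 2.972
v -0.116 -3.882 2.677
v 0.548 -2.885 3.276
v 0.124 -4.161 2.875
v 0.788 -3.163 3.474
v 0.449 -4.415 2.937
v 1.113 -3.417 3.536
v 0.811 -4.605 2.853
v 1.475 -3.608 3.453
v 1.155 -4.704 2.636
v 1.818 -3.706 3.236
v 1.427 -4.695 2.32
v 2.091 -3.697 2.92
v 1.586 -4.579 1.952
v 2.25 -3.582 2.551
v 1.609 -4.376 1.588
v 2.273 -3.378 2.187
v 1.492 -4.115 1.284
v 2.156 -3.118 1.883
f 2 4 1
f 5 2 1
f 1 4 3
f 3 5 1
f 2 8 4
f 6 2 5
f 6 8 2
f 4 8 3
f 7 5 3
f 3 8 7
f 7 6 5
f 8 6 7
f 10 9 13
f 10 13 11
f 11 13 14
f 11 14 12
f 13 9 15
f 13 15 14
f 14 15 16
f 14 16 12
f 15 9 17
f 15 17 16
f 16 17 18
f 16 18 12
f 17 9 19
f 17 19 18
f 18 19 20
f 18 20 12
f 19 9 21
f 19 21 20
f 20 21 22
f 20 22 12
f 21 9 23
f 21 23 22
f 22 23 24
f 22 24 12
f 23 9 25
f 23 25 24
f 24 25 26
f 24 26 12
f 25 9 27
f 25 27 26
f 26 27 28
f 26 28 12
f 27 9 29
f 27 29 28
f 28 29 30
f 28 30 12
f 29 9 31
f 29 31 30
f 30 31 32
f 30 32 12
f 31 9 10
f 31 10 32
f 32 10 11
f 32 11 12
f 34 33 37
f 34 37 35
f 35 37 38
f 35 38 36
f 37 33 39
f 37 39 38
f 38 39 40
f 38 40 36
f 39 33 41
f 39 41 40
f 40 41 42
f 40 42 36
f 41 33 43
f 41 43 42
f 42 43 44
f 42 44 36
f 43 33 45
f 43 45 44
f 44 45 46
f 44 46 36
f 45 33 47
f 45 47 46
f 46 47 48
f 46 48 36
f 47 33 49
f 47 49 48
f 48 49 50
f 48 50 36
f 49 33 51
f 49 51 50
f 50 51 52
f 50 52 36
f 51 33 53
f 51 53 52
f 52 53 54
f 52 54 36
f 53 33 55
f 53 55 54
f 54 55 56
f 54 56 36
f 55 33 57
f 55 57 56
f 56 57 58
f 56 58 36
f 57 33 59
f 57 59 58
f 58 59 60
f 58 60 36
f 59 33 61
f 59 61 60
f 60 61 62
f 60 62 36
f 61 33 63
f 61 63 62
f 62 63 64
f 62 64 36
f 63 33 65
f 63 65 64
f 64 65 66
f 64 66 36
f 65 33 34
f 65 34 66
f 66 34 35
f 66 35 36



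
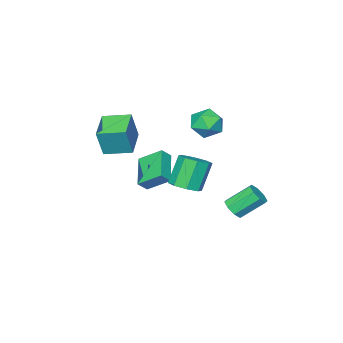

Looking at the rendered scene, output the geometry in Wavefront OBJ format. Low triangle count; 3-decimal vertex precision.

v 2.506 -1.424 3.429
v 2.995 -1.426 5.13
v 3.913 -0.292 3.026
v 4.402 -0.295 4.727
v 3.458 -2.705 3.153
v 3.947 -2.708 4.854
v 4.865 -1.574 2.75
v 5.354 -1.576 4.451
v 0.957 0.556 -0.41
v 1.804 0.612 0.039
v 0.889 0.48 1.779
v 0.043 0.424 1.33
v 1.5 1.271 -0.071
v 0.585 1.14 1.669
v 0.878 1.512 -0.379
v -0.037 1.38 1.36
v 0.303 1.192 -0.706
v -0.612 1.061 1.034
v 0.111 0.5 -0.859
v -0.804 0.368 0.881
v 0.415 -0.16 -0.749
v -0.5 -0.291 0.991
v 1.037 -0.4 -0.44
v 0.122 -0.532 1.299
v 1.612 -0.081 -0.114
v 0.697 -0.212 1.626
v -2.039 1.27 -3.075
v -1.436 1.443 -2.647
v -2.517 2.323 -1.477
v -3.121 2.15 -1.905
v -1.545 1.847 -3.052
v -2.626 2.726 -1.881
v -1.944 1.913 -3.47
v -3.025 2.792 -2.299
v -2.399 1.602 -3.657
v -3.48 2.482 -2.486
v -2.643 1.097 -3.503
v -3.724 1.977 -2.333
v -2.534 0.694 -3.099
v -3.615 1.573 -1.928
v -2.135 0.628 -2.681
v -3.216 1.507 -1.51
v -1.68 0.938 -2.494
v -2.761 1.818 -1.323
v -1.039 -0.055 2.396
v -0.501 -0.526 3.21
v -2.519 -0.134 3.33
v -1.981 -0.605 4.144
v -1.794 0.434 3.9
v -0.879 0.483 3.322
v -2.141 -1.143 3.218
v -1.226 -1.094 2.64
v -1.181 -1.198 3.717
v -0.968 -0.223 4.139
v -2.052 -0.437 2.401
v -1.839 0.538 2.823
v 0.219 -3.215 -0.473
v -0.397 -1.987 0.475
v 1.538 -1.838 -1.4
v 0.921 -0.609 -0.452
v 0.779 -3.371 0.092
v 0.162 -2.142 1.04
v 2.097 -1.993 -0.835
v 1.481 -0.765 0.113
f 2 4 1
f 5 2 1
f 1 4 3
f 3 5 1
f 2 8 4
f 6 2 5
f 6 8 2
f 4 8 3
f 7 5 3
f 3 8 7
f 7 6 5
f 8 6 7
f 10 9 13
f 10 13 11
f 11 13 14
f 11 14 12
f 13 9 15
f 13 15 14
f 14 15 16
f 14 16 12
f 15 9 17
f 15 17 16
f 16 17 18
f 16 18 12
f 17 9 19
f 17 19 18
f 18 19 20
f 18 20 12
f 19 9 21
f 19 21 20
f 20 21 22
f 20 22 12
f 21 9 23
f 21 23 22
f 22 23 24
f 22 24 12
f 23 9 25
f 23 25 24
f 24 25 26
f 24 26 12
f 25 9 10
f 25 10 26
f 26 10 11
f 26 11 12
f 28 27 31
f 28 31 29
f 29 31 32
f 29 32 30
f 31 27 33
f 31 33 32
f 32 33 34
f 32 34 30
f 33 27 35
f 33 35 34
f 34 35 36
f 34 36 30
f 35 27 37
f 35 37 36
f 36 37 38
f 36 38 30
f 37 27 39
f 37 39 38
f 38 39 40
f 38 40 30
f 39 27 41
f 39 41 40
f 40 41 42
f 40 42 30
f 41 27 43
f 41 43 42
f 42 43 44
f 42 44 30
f 43 27 28
f 43 28 44
f 44 28 29
f 44 29 30
f 45 56 50
f 45 50 46
f 45 46 52
f 45 52 55
f 45 55 56
f 46 50 54
f 50 56 49
f 56 55 47
f 55 52 51
f 52 46 53
f 48 54 49
f 48 49 47
f 48 47 51
f 48 51 53
f 48 53 54
f 49 54 50
f 47 49 56
f 51 47 55
f 53 51 52
f 54 53 46
f 58 60 57
f 61 58 57
f 57 60 59
f 59 61 57
f 58 64 60
f 62 58 61
f 62 64 58
f 60 64 59
f 63 61 59
f 59 64 63
f 63 62 61
f 64 62 63



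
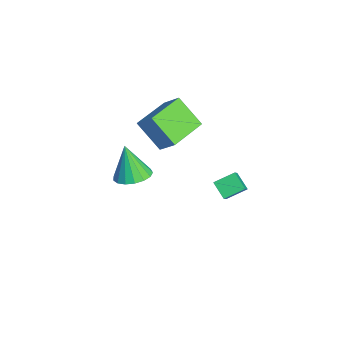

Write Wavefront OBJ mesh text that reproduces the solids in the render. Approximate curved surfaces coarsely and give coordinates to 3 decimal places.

v 2.332 3.102 -1.764
v 2.957 2.866 -1.117
v 2.217 4.099 -1.291
v 2.842 3.864 -0.644
v 3.058 3.456 -2.336
v 3.683 3.221 -1.689
v 2.943 4.454 -1.863
v 3.568 4.218 -1.216
v -2.052 -0.146 -4.83
v -1.526 0.632 -4.55
v -2.588 -0.454 -2.97
v -1.95 0.81 -4.642
v -2.397 0.77 -4.778
v -2.765 0.519 -4.925
v -2.97 0.117 -5.051
v -2.965 -0.346 -5.126
v -2.75 -0.764 -5.133
v -2.376 -1.039 -5.071
v -1.927 -1.11 -4.953
v -1.507 -0.961 -4.808
v -1.212 -0.624 -4.667
v -1.109 -0.178 -4.564
v -1.223 0.275 -4.521
v -3.267 2.68 -2.692
v -4.187 1.711 -1.355
v -2.498 3.279 -1.73
v -3.418 2.31 -0.392
v -1.882 1.15 -2.848
v -2.802 0.181 -1.51
v -1.113 1.749 -1.885
v -2.033 0.78 -0.548
f 2 4 1
f 5 2 1
f 1 4 3
f 3 5 1
f 2 8 4
f 6 2 5
f 6 8 2
f 4 8 3
f 7 5 3
f 3 8 7
f 7 6 5
f 8 6 7
f 10 9 12
f 10 12 11
f 12 9 13
f 12 13 11
f 13 9 14
f 13 14 11
f 14 9 15
f 14 15 11
f 15 9 16
f 15 16 11
f 16 9 17
f 16 17 11
f 17 9 18
f 17 18 11
f 18 9 19
f 18 19 11
f 19 9 20
f 19 20 11
f 20 9 21
f 20 21 11
f 21 9 22
f 21 22 11
f 22 9 23
f 22 23 11
f 23 9 10
f 23 10 11
f 25 27 24
f 28 25 24
f 24 27 26
f 26 28 24
f 25 31 27
f 29 25 28
f 29 31 25
f 27 31 26
f 30 28 26
f 26 31 30
f 30 29 28
f 31 29 30



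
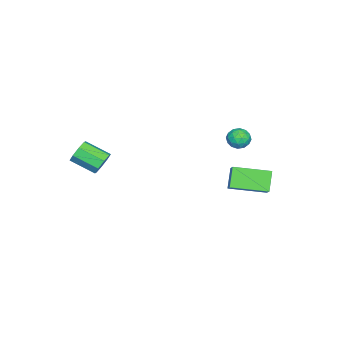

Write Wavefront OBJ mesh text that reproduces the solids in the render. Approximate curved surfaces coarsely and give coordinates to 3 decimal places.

v -0.242 2.438 2.368
v 0.071 2.152 1.845
v -1.151 2.528 1.775
v -0.838 2.242 1.252
v -0.982 1.877 1.799
v -0.42 1.821 2.165
v -0.66 2.859 1.455
v -0.098 2.803 1.821
v -0.188 2.412 1.28
v -0.387 1.805 1.493
v -0.693 2.875 2.127
v -0.892 2.268 2.34
v -0.006 2.287 2.158
v -1.074 2.393 1.462
v -1.159 2.179 1.783
v -0.975 2.011 1.476
v -0.294 2.093 2.347
v -0.111 1.924 2.039
v -0.73 1.763 2.013
v -0.969 2.756 1.581
v -0.786 2.587 1.273
v -0.105 2.669 2.144
v 0.079 2.501 1.837
v -0.35 2.917 1.607
v 0.026 2.271 1.519
v -0.508 2.325 1.171
v -0.403 2.687 1.29
v -0.073 2.654 1.505
v -0.091 1.915 1.644
v -0.626 1.968 1.296
v -0.71 1.754 1.618
v -0.38 1.721 1.833
v -0.243 2.068 1.313
v -0.454 2.712 2.324
v -0.989 2.765 1.976
v -0.7 2.959 1.787
v -0.37 2.926 2.002
v -0.572 2.355 2.449
v -1.106 2.409 2.101
v -1.007 2.026 2.115
v -0.677 1.993 2.33
v -0.837 2.612 2.307
v 3.551 -3.253 1.039
v 3.972 -2.991 1.561
v 4.01 -4.324 2.202
v 3.589 -4.587 1.681
v 3.436 -2.948 1.681
v 3.474 -4.281 2.322
v 2.967 -3.084 1.425
v 3.005 -4.417 2.067
v 2.841 -3.32 0.944
v 2.878 -4.653 1.585
v 3.13 -3.516 0.518
v 3.168 -4.849 1.159
v 3.666 -3.559 0.398
v 3.704 -4.892 1.039
v 4.135 -3.423 0.653
v 4.173 -4.756 1.295
v 4.262 -3.187 1.135
v 4.299 -4.52 1.776
v -3.463 0.868 -2.511
v -2.733 1.256 -1.88
v -4.205 2.776 -2.823
v -3.475 3.163 -2.191
v -2.645 1.017 -3.549
v -1.915 1.404 -2.917
v -3.387 2.924 -3.86
v -2.657 3.312 -3.229
f 1 38 17
f 38 12 41
f 17 41 6
f 38 41 17
f 1 17 13
f 17 6 18
f 13 18 2
f 17 18 13
f 1 13 22
f 13 2 23
f 22 23 8
f 13 23 22
f 1 22 34
f 22 8 37
f 34 37 11
f 22 37 34
f 1 34 38
f 34 11 42
f 38 42 12
f 34 42 38
f 2 18 29
f 18 6 32
f 29 32 10
f 18 32 29
f 6 41 19
f 41 12 40
f 19 40 5
f 41 40 19
f 12 42 39
f 42 11 35
f 39 35 3
f 42 35 39
f 11 37 36
f 37 8 24
f 36 24 7
f 37 24 36
f 8 23 28
f 23 2 25
f 28 25 9
f 23 25 28
f 4 30 16
f 30 10 31
f 16 31 5
f 30 31 16
f 4 16 14
f 16 5 15
f 14 15 3
f 16 15 14
f 4 14 21
f 14 3 20
f 21 20 7
f 14 20 21
f 4 21 26
f 21 7 27
f 26 27 9
f 21 27 26
f 4 26 30
f 26 9 33
f 30 33 10
f 26 33 30
f 5 31 19
f 31 10 32
f 19 32 6
f 31 32 19
f 3 15 39
f 15 5 40
f 39 40 12
f 15 40 39
f 7 20 36
f 20 3 35
f 36 35 11
f 20 35 36
f 9 27 28
f 27 7 24
f 28 24 8
f 27 24 28
f 10 33 29
f 33 9 25
f 29 25 2
f 33 25 29
f 44 43 47
f 44 47 45
f 45 47 48
f 45 48 46
f 47 43 49
f 47 49 48
f 48 49 50
f 48 50 46
f 49 43 51
f 49 51 50
f 50 51 52
f 50 52 46
f 51 43 53
f 51 53 52
f 52 53 54
f 52 54 46
f 53 43 55
f 53 55 54
f 54 55 56
f 54 56 46
f 55 43 57
f 55 57 56
f 56 57 58
f 56 58 46
f 57 43 59
f 57 59 58
f 58 59 60
f 58 60 46
f 59 43 44
f 59 44 60
f 60 44 45
f 60 45 46
f 62 64 61
f 65 62 61
f 61 64 63
f 63 65 61
f 62 68 64
f 66 62 65
f 66 68 62
f 64 68 63
f 67 65 63
f 63 68 67
f 67 66 65
f 68 66 67



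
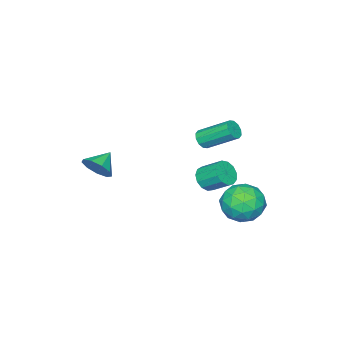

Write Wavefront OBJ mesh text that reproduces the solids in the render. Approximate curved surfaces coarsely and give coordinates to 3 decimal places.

v 3.812 -3.516 -0.041
v 4.274 -3.463 0.742
v 2.728 -3.544 0.601
v 4.137 -2.892 0.536
v 3.849 -2.612 0.06
v 3.543 -2.756 -0.463
v 3.363 -3.256 -0.788
v 3.394 -3.877 -0.764
v 3.62 -4.329 -0.401
v 3.936 -4.401 0.13
v 4.194 -4.059 0.582
v -0.954 3.26 -2.395
v 0.189 3.52 -2.831
v -0.149 1.98 -1.049
v 0.994 2.24 -1.485
v 0.352 3.11 -0.855
v -0.146 3.901 -1.688
v 0.186 1.599 -2.192
v -0.312 2.39 -3.025
v 0.894 2.494 -2.706
v 0.996 3.428 -1.88
v -0.956 2.072 -2
v -0.854 3.006 -1.174
v -0.453 3.502 -2.732
v 0.493 1.998 -1.148
v 0.115 2.509 -0.779
v 0.788 2.662 -1.035
v -0.65 3.726 -2.059
v 0.022 3.879 -2.316
v 0.117 3.638 -1.154
v 0.018 1.621 -1.564
v 0.69 1.774 -1.821
v -0.748 2.838 -2.845
v -0.075 2.991 -3.101
v -0.077 1.862 -2.726
v 0.633 3.052 -2.914
v 1.106 2.3 -2.123
v 0.631 1.923 -2.539
v 0.339 2.388 -3.028
v 0.693 3.601 -2.428
v 1.167 2.849 -1.637
v 0.789 3.36 -1.267
v 0.496 3.825 -1.756
v 1.108 2.998 -2.355
v -1.127 2.651 -2.243
v -0.653 1.899 -1.452
v -0.456 1.675 -2.124
v -0.749 2.14 -2.613
v -1.066 3.2 -1.757
v -0.593 2.448 -0.966
v -0.299 3.112 -0.852
v -0.591 3.577 -1.341
v -1.068 2.502 -1.525
v 1.544 1.628 0.127
v 2.114 1.399 0.591
v 1.926 2.482 1.357
v 1.356 2.712 0.893
v 2.297 1.646 0.286
v 2.109 2.73 1.052
v 2.241 1.888 -0.07
v 2.054 2.972 0.696
v 1.964 2.048 -0.363
v 1.776 3.131 0.403
v 1.553 2.074 -0.501
v 1.366 3.157 0.265
v 1.14 1.959 -0.439
v 0.952 3.042 0.327
v 0.854 1.739 -0.198
v 0.667 2.822 0.568
v 0.788 1.483 0.147
v 0.6 2.567 0.913
v 0.961 1.274 0.485
v 0.774 2.358 1.251
v 1.32 1.178 0.71
v 1.132 2.261 1.476
v 1.749 1.224 0.749
v 1.562 2.307 1.515
v 0.533 0.593 2.084
v 0.913 0.927 1.78
v 0.387 2.481 2.833
v 0.007 2.147 3.136
v 0.593 0.935 1.607
v 0.066 2.49 2.66
v 0.249 0.813 1.616
v -0.277 2.368 2.669
v 0.014 0.607 1.803
v -0.512 2.161 2.856
v -0.023 0.395 2.098
v -0.549 1.95 3.151
v 0.153 0.259 2.387
v -0.373 1.813 3.44
v 0.474 0.25 2.56
v -0.053 1.805 3.613
v 0.817 0.372 2.551
v 0.291 1.927 3.604
v 1.052 0.579 2.364
v 0.526 2.133 3.417
v 1.089 0.79 2.069
v 0.563 2.345 3.122
f 2 1 4
f 2 4 3
f 4 1 5
f 4 5 3
f 5 1 6
f 5 6 3
f 6 1 7
f 6 7 3
f 7 1 8
f 7 8 3
f 8 1 9
f 8 9 3
f 9 1 10
f 9 10 3
f 10 1 11
f 10 11 3
f 11 1 2
f 11 2 3
f 12 49 28
f 49 23 52
f 28 52 17
f 49 52 28
f 12 28 24
f 28 17 29
f 24 29 13
f 28 29 24
f 12 24 33
f 24 13 34
f 33 34 19
f 24 34 33
f 12 33 45
f 33 19 48
f 45 48 22
f 33 48 45
f 12 45 49
f 45 22 53
f 49 53 23
f 45 53 49
f 13 29 40
f 29 17 43
f 40 43 21
f 29 43 40
f 17 52 30
f 52 23 51
f 30 51 16
f 52 51 30
f 23 53 50
f 53 22 46
f 50 46 14
f 53 46 50
f 22 48 47
f 48 19 35
f 47 35 18
f 48 35 47
f 19 34 39
f 34 13 36
f 39 36 20
f 34 36 39
f 15 41 27
f 41 21 42
f 27 42 16
f 41 42 27
f 15 27 25
f 27 16 26
f 25 26 14
f 27 26 25
f 15 25 32
f 25 14 31
f 32 31 18
f 25 31 32
f 15 32 37
f 32 18 38
f 37 38 20
f 32 38 37
f 15 37 41
f 37 20 44
f 41 44 21
f 37 44 41
f 16 42 30
f 42 21 43
f 30 43 17
f 42 43 30
f 14 26 50
f 26 16 51
f 50 51 23
f 26 51 50
f 18 31 47
f 31 14 46
f 47 46 22
f 31 46 47
f 20 38 39
f 38 18 35
f 39 35 19
f 38 35 39
f 21 44 40
f 44 20 36
f 40 36 13
f 44 36 40
f 55 54 58
f 55 58 56
f 56 58 59
f 56 59 57
f 58 54 60
f 58 60 59
f 59 60 61
f 59 61 57
f 60 54 62
f 60 62 61
f 61 62 63
f 61 63 57
f 62 54 64
f 62 64 63
f 63 64 65
f 63 65 57
f 64 54 66
f 64 66 65
f 65 66 67
f 65 67 57
f 66 54 68
f 66 68 67
f 67 68 69
f 67 69 57
f 68 54 70
f 68 70 69
f 69 70 71
f 69 71 57
f 70 54 72
f 70 72 71
f 71 72 73
f 71 73 57
f 72 54 74
f 72 74 73
f 73 74 75
f 73 75 57
f 74 54 76
f 74 76 75
f 75 76 77
f 75 77 57
f 76 54 55
f 76 55 77
f 77 55 56
f 77 56 57
f 79 78 82
f 79 82 80
f 80 82 83
f 80 83 81
f 82 78 84
f 82 84 83
f 83 84 85
f 83 85 81
f 84 78 86
f 84 86 85
f 85 86 87
f 85 87 81
f 86 78 88
f 86 88 87
f 87 88 89
f 87 89 81
f 88 78 90
f 88 90 89
f 89 90 91
f 89 91 81
f 90 78 92
f 90 92 91
f 91 92 93
f 91 93 81
f 92 78 94
f 92 94 93
f 93 94 95
f 93 95 81
f 94 78 96
f 94 96 95
f 95 96 97
f 95 97 81
f 96 78 98
f 96 98 97
f 97 98 99
f 97 99 81
f 98 78 79
f 98 79 99
f 99 79 80
f 99 80 81



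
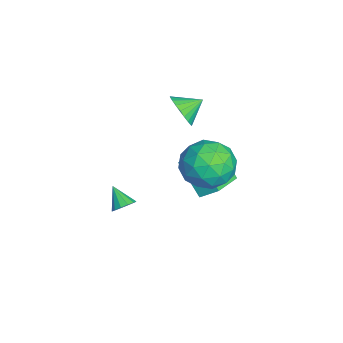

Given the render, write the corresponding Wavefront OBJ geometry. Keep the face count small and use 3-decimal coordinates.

v -1.332 2.627 -2.366
v -1.098 3.403 -1.732
v -2.767 3.484 -2.885
v -2.532 4.261 -2.251
v -0.308 3.479 -3.789
v -0.073 4.256 -3.155
v -1.742 4.337 -4.308
v -1.508 5.113 -3.674
v 3.519 4.227 2.033
v 3.906 3.746 0.993
v 1.734 3.494 1.707
v 2.121 3.013 0.667
v 2.519 2.574 1.722
v 3.622 3.027 1.923
v 2.018 4.213 0.777
v 3.121 4.666 0.978
v 2.978 3.737 0.217
v 3.288 2.725 0.801
v 2.352 4.515 1.899
v 2.662 3.503 2.483
v 3.869 4.051 1.541
v 1.771 3.189 1.159
v 2.005 2.931 1.778
v 2.232 2.649 1.167
v 3.702 3.628 2.088
v 3.93 3.346 1.477
v 3.114 2.657 1.905
v 1.71 3.894 1.223
v 1.938 3.612 0.612
v 3.408 4.591 1.533
v 3.635 4.309 0.922
v 2.526 4.583 0.795
v 3.551 3.763 0.474
v 2.502 3.332 0.283
v 2.442 4.038 0.347
v 3.09 4.304 0.466
v 3.733 3.168 0.817
v 2.684 2.737 0.626
v 2.918 2.479 1.245
v 3.566 2.745 1.364
v 3.188 3.163 0.361
v 2.956 4.503 2.074
v 1.907 4.072 1.883
v 2.074 4.495 1.336
v 2.722 4.761 1.455
v 3.138 3.908 2.417
v 2.089 3.477 2.226
v 2.55 2.936 2.234
v 3.198 3.202 2.353
v 2.452 4.077 2.339
v -2.036 2.756 0.432
v -1.39 2.693 0.996
v -2.344 3.684 0.888
v -1.243 2.864 0.748
v -1.217 3.018 0.451
v -1.315 3.133 0.151
v -1.524 3.19 -0.106
v -1.81 3.181 -0.281
v -2.13 3.107 -0.347
v -2.436 2.98 -0.295
v -2.681 2.818 -0.133
v -2.828 2.647 0.116
v -2.854 2.493 0.413
v -2.756 2.378 0.712
v -2.548 2.321 0.969
v -2.262 2.33 1.144
v -1.941 2.404 1.211
v -1.635 2.531 1.159
v 0.669 0.335 -3.361
v 0.99 0.494 -2.93
v -0.049 -0.115 -2.659
v 0.789 0.731 -2.983
v 0.55 0.843 -3.156
v 0.349 0.794 -3.394
v 0.249 0.599 -3.621
v 0.283 0.32 -3.766
v 0.439 0.047 -3.782
v 0.668 -0.135 -3.664
v 0.898 -0.168 -3.45
v 1.055 -0.041 -3.207
v 1.089 0.206 -3.014
f 2 4 1
f 5 2 1
f 1 4 3
f 3 5 1
f 2 8 4
f 6 2 5
f 6 8 2
f 4 8 3
f 7 5 3
f 3 8 7
f 7 6 5
f 8 6 7
f 9 46 25
f 46 20 49
f 25 49 14
f 46 49 25
f 9 25 21
f 25 14 26
f 21 26 10
f 25 26 21
f 9 21 30
f 21 10 31
f 30 31 16
f 21 31 30
f 9 30 42
f 30 16 45
f 42 45 19
f 30 45 42
f 9 42 46
f 42 19 50
f 46 50 20
f 42 50 46
f 10 26 37
f 26 14 40
f 37 40 18
f 26 40 37
f 14 49 27
f 49 20 48
f 27 48 13
f 49 48 27
f 20 50 47
f 50 19 43
f 47 43 11
f 50 43 47
f 19 45 44
f 45 16 32
f 44 32 15
f 45 32 44
f 16 31 36
f 31 10 33
f 36 33 17
f 31 33 36
f 12 38 24
f 38 18 39
f 24 39 13
f 38 39 24
f 12 24 22
f 24 13 23
f 22 23 11
f 24 23 22
f 12 22 29
f 22 11 28
f 29 28 15
f 22 28 29
f 12 29 34
f 29 15 35
f 34 35 17
f 29 35 34
f 12 34 38
f 34 17 41
f 38 41 18
f 34 41 38
f 13 39 27
f 39 18 40
f 27 40 14
f 39 40 27
f 11 23 47
f 23 13 48
f 47 48 20
f 23 48 47
f 15 28 44
f 28 11 43
f 44 43 19
f 28 43 44
f 17 35 36
f 35 15 32
f 36 32 16
f 35 32 36
f 18 41 37
f 41 17 33
f 37 33 10
f 41 33 37
f 52 51 54
f 52 54 53
f 54 51 55
f 54 55 53
f 55 51 56
f 55 56 53
f 56 51 57
f 56 57 53
f 57 51 58
f 57 58 53
f 58 51 59
f 58 59 53
f 59 51 60
f 59 60 53
f 60 51 61
f 60 61 53
f 61 51 62
f 61 62 53
f 62 51 63
f 62 63 53
f 63 51 64
f 63 64 53
f 64 51 65
f 64 65 53
f 65 51 66
f 65 66 53
f 66 51 67
f 66 67 53
f 67 51 68
f 67 68 53
f 68 51 52
f 68 52 53
f 70 69 72
f 70 72 71
f 72 69 73
f 72 73 71
f 73 69 74
f 73 74 71
f 74 69 75
f 74 75 71
f 75 69 76
f 75 76 71
f 76 69 77
f 76 77 71
f 77 69 78
f 77 78 71
f 78 69 79
f 78 79 71
f 79 69 80
f 79 80 71
f 80 69 81
f 80 81 71
f 81 69 70
f 81 70 71



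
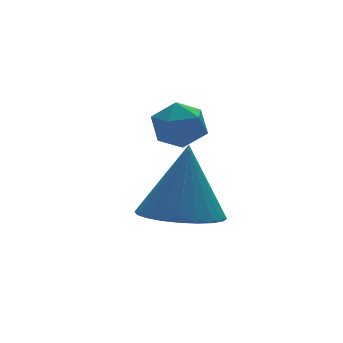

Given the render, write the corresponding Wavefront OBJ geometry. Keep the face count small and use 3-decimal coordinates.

v -2.927 -1.959 2.615
v -2.511 -1.297 2.514
v -2.029 -2.403 3.406
v -1.613 -1.741 3.305
v -2.296 -1.721 3.698
v -2.851 -1.447 3.21
v -1.689 -2.253 2.71
v -2.244 -1.979 2.222
v -1.746 -1.478 2.573
v -2.121 -1.15 3.184
v -2.419 -2.55 2.736
v -2.794 -2.222 3.347
v -3.446 -4.115 1.168
v -2.615 -3.494 0.833
v -2.974 -3.645 3.212
v -2.932 -3.211 0.841
v -3.328 -3.066 0.899
v -3.741 -3.08 0.998
v -4.11 -3.252 1.122
v -4.377 -3.555 1.254
v -4.503 -3.944 1.372
v -4.467 -4.359 1.46
v -4.277 -4.736 1.502
v -3.959 -5.02 1.494
v -3.564 -5.165 1.437
v -3.15 -5.151 1.338
v -2.782 -4.979 1.214
v -2.514 -4.675 1.082
v -2.389 -4.286 0.964
v -2.424 -3.872 0.876
f 1 12 6
f 1 6 2
f 1 2 8
f 1 8 11
f 1 11 12
f 2 6 10
f 6 12 5
f 12 11 3
f 11 8 7
f 8 2 9
f 4 10 5
f 4 5 3
f 4 3 7
f 4 7 9
f 4 9 10
f 5 10 6
f 3 5 12
f 7 3 11
f 9 7 8
f 10 9 2
f 14 13 16
f 14 16 15
f 16 13 17
f 16 17 15
f 17 13 18
f 17 18 15
f 18 13 19
f 18 19 15
f 19 13 20
f 19 20 15
f 20 13 21
f 20 21 15
f 21 13 22
f 21 22 15
f 22 13 23
f 22 23 15
f 23 13 24
f 23 24 15
f 24 13 25
f 24 25 15
f 25 13 26
f 25 26 15
f 26 13 27
f 26 27 15
f 27 13 28
f 27 28 15
f 28 13 29
f 28 29 15
f 29 13 30
f 29 30 15
f 30 13 14
f 30 14 15



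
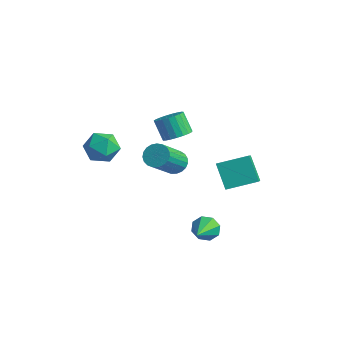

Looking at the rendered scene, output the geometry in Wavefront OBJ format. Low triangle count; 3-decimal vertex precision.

v -0.393 -0.532 2.606
v 0.06 -0.809 2.182
v 0.487 -2.326 3.631
v 0.033 -2.048 4.054
v 0.22 -0.626 2.327
v 0.646 -2.142 3.775
v 0.273 -0.427 2.52
v 0.7 -1.943 3.969
v 0.211 -0.245 2.728
v 0.638 -1.761 4.176
v 0.045 -0.114 2.914
v 0.471 -1.63 4.363
v -0.197 -0.054 3.048
v 0.229 -1.57 4.497
v -0.473 -0.077 3.105
v -0.047 -1.593 4.554
v -0.735 -0.179 3.075
v -0.309 -1.695 4.524
v -0.938 -0.342 2.965
v -0.512 -1.858 4.414
v -1.047 -0.538 2.792
v -0.621 -2.054 4.241
v -1.043 -0.732 2.587
v -0.616 -2.248 4.036
v -0.926 -0.892 2.385
v -0.5 -2.408 3.834
v -0.717 -0.99 2.222
v -0.291 -2.506 3.67
v -0.452 -1.009 2.124
v -0.026 -2.525 3.573
v -0.177 -0.945 2.11
v 0.249 -2.461 3.559
v -1.115 2.979 0.4
v 0.053 1.701 1.641
v -0.201 4.252 0.851
v 0.967 2.974 2.092
v -0.147 2.706 -0.792
v 1.021 1.428 0.449
v 0.767 3.979 -0.341
v 1.935 2.701 0.9
v -3.451 2.412 1.456
v -2.944 1.937 1.81
v -3.642 1.972 2.858
v -4.149 2.448 2.504
v -2.823 2.23 1.881
v -3.521 2.265 2.929
v -2.81 2.554 1.878
v -3.509 2.589 2.926
v -2.909 2.853 1.803
v -3.607 2.888 2.851
v -3.101 3.077 1.667
v -3.799 3.112 2.715
v -3.353 3.185 1.495
v -4.052 3.22 2.543
v -3.623 3.16 1.316
v -4.321 3.195 2.364
v -3.863 3.006 1.162
v -4.561 3.041 2.21
v -4.031 2.749 1.058
v -4.73 2.784 2.106
v -4.099 2.434 1.023
v -4.798 2.469 2.071
v -4.055 2.115 1.063
v -4.754 2.15 2.111
v -3.907 1.847 1.171
v -4.605 1.883 2.219
v -3.679 1.678 1.328
v -4.378 1.713 2.376
v -3.412 1.635 1.507
v -4.111 1.67 2.556
v -3.152 1.727 1.678
v -3.851 1.762 2.726
v -2.844 -2.14 3.053
v -2.293 -2.868 2.766
v -3.307 -2.972 4.274
v -2.756 -3.7 3.987
v -2.354 -2.895 4.313
v -2.068 -2.381 3.558
v -3.532 -3.459 3.482
v -3.246 -2.945 2.727
v -2.718 -3.683 3.031
v -1.99 -3.335 3.545
v -3.61 -2.505 3.495
v -2.882 -2.157 4.009
v 1.615 -0.384 -1.076
v 2 -0.465 -1.679
v 2.425 -1.696 -0.384
v 2.242 -0.125 -1.319
v 2.117 0.063 -0.816
v 1.698 -0.011 -0.466
v 1.231 -0.303 -0.473
v 0.989 -0.642 -0.834
v 1.114 -0.83 -1.336
v 1.533 -0.757 -1.687
f 2 1 5
f 2 5 3
f 3 5 6
f 3 6 4
f 5 1 7
f 5 7 6
f 6 7 8
f 6 8 4
f 7 1 9
f 7 9 8
f 8 9 10
f 8 10 4
f 9 1 11
f 9 11 10
f 10 11 12
f 10 12 4
f 11 1 13
f 11 13 12
f 12 13 14
f 12 14 4
f 13 1 15
f 13 15 14
f 14 15 16
f 14 16 4
f 15 1 17
f 15 17 16
f 16 17 18
f 16 18 4
f 17 1 19
f 17 19 18
f 18 19 20
f 18 20 4
f 19 1 21
f 19 21 20
f 20 21 22
f 20 22 4
f 21 1 23
f 21 23 22
f 22 23 24
f 22 24 4
f 23 1 25
f 23 25 24
f 24 25 26
f 24 26 4
f 25 1 27
f 25 27 26
f 26 27 28
f 26 28 4
f 27 1 29
f 27 29 28
f 28 29 30
f 28 30 4
f 29 1 31
f 29 31 30
f 30 31 32
f 30 32 4
f 31 1 2
f 31 2 32
f 32 2 3
f 32 3 4
f 34 36 33
f 37 34 33
f 33 36 35
f 35 37 33
f 34 40 36
f 38 34 37
f 38 40 34
f 36 40 35
f 39 37 35
f 35 40 39
f 39 38 37
f 40 38 39
f 42 41 45
f 42 45 43
f 43 45 46
f 43 46 44
f 45 41 47
f 45 47 46
f 46 47 48
f 46 48 44
f 47 41 49
f 47 49 48
f 48 49 50
f 48 50 44
f 49 41 51
f 49 51 50
f 50 51 52
f 50 52 44
f 51 41 53
f 51 53 52
f 52 53 54
f 52 54 44
f 53 41 55
f 53 55 54
f 54 55 56
f 54 56 44
f 55 41 57
f 55 57 56
f 56 57 58
f 56 58 44
f 57 41 59
f 57 59 58
f 58 59 60
f 58 60 44
f 59 41 61
f 59 61 60
f 60 61 62
f 60 62 44
f 61 41 63
f 61 63 62
f 62 63 64
f 62 64 44
f 63 41 65
f 63 65 64
f 64 65 66
f 64 66 44
f 65 41 67
f 65 67 66
f 66 67 68
f 66 68 44
f 67 41 69
f 67 69 68
f 68 69 70
f 68 70 44
f 69 41 71
f 69 71 70
f 70 71 72
f 70 72 44
f 71 41 42
f 71 42 72
f 72 42 43
f 72 43 44
f 73 84 78
f 73 78 74
f 73 74 80
f 73 80 83
f 73 83 84
f 74 78 82
f 78 84 77
f 84 83 75
f 83 80 79
f 80 74 81
f 76 82 77
f 76 77 75
f 76 75 79
f 76 79 81
f 76 81 82
f 77 82 78
f 75 77 84
f 79 75 83
f 81 79 80
f 82 81 74
f 86 85 88
f 86 88 87
f 88 85 89
f 88 89 87
f 89 85 90
f 89 90 87
f 90 85 91
f 90 91 87
f 91 85 92
f 91 92 87
f 92 85 93
f 92 93 87
f 93 85 94
f 93 94 87
f 94 85 86
f 94 86 87



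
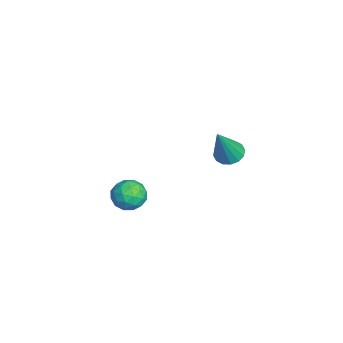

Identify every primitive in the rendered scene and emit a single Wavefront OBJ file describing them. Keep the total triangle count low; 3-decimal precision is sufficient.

v -2.992 -0.172 -1.891
v -2.184 0.047 -1.974
v -2.916 -0.887 -3.046
v -2.108 -0.668 -3.129
v -2.341 -1.192 -2.514
v -2.387 -0.75 -1.8
v -2.713 -0.09 -3.22
v -2.759 0.352 -2.506
v -2.011 0.098 -2.796
v -1.782 -0.583 -2.359
v -3.318 -0.257 -2.661
v -3.089 -0.938 -2.224
v -2.594 0 -1.831
v -2.506 -0.84 -3.189
v -2.642 -1.149 -2.827
v -2.168 -1.02 -2.876
v -2.714 -0.468 -1.728
v -2.239 -0.339 -1.777
v -2.331 -1.068 -2.095
v -2.861 -0.501 -3.243
v -2.386 -0.372 -3.292
v -2.932 0.18 -2.144
v -2.458 0.309 -2.193
v -2.769 0.228 -2.925
v -2.018 0.159 -2.363
v -1.974 -0.261 -3.042
v -2.329 0.078 -3.095
v -2.356 0.338 -2.676
v -1.883 -0.241 -2.106
v -1.839 -0.662 -2.785
v -1.975 -0.97 -2.423
v -2.003 -0.71 -2.004
v -1.782 -0.211 -2.589
v -3.261 -0.178 -2.235
v -3.217 -0.599 -2.914
v -3.097 -0.13 -3.016
v -3.125 0.13 -2.597
v -3.126 -0.579 -1.978
v -3.082 -0.999 -2.657
v -2.744 -1.178 -2.344
v -2.771 -0.918 -1.925
v -3.318 -0.629 -2.431
v -0.114 3.546 1.857
v 0.437 3.881 1.718
v 0.674 2.974 3.603
v 0.237 4.105 1.881
v -0.057 4.178 2.038
v -0.367 4.083 2.147
v -0.609 3.843 2.177
v -0.718 3.524 2.122
v -0.665 3.211 1.996
v -0.465 2.988 1.832
v -0.171 2.914 1.675
v 0.139 3.01 1.567
v 0.381 3.249 1.536
v 0.49 3.568 1.591
f 1 38 17
f 38 12 41
f 17 41 6
f 38 41 17
f 1 17 13
f 17 6 18
f 13 18 2
f 17 18 13
f 1 13 22
f 13 2 23
f 22 23 8
f 13 23 22
f 1 22 34
f 22 8 37
f 34 37 11
f 22 37 34
f 1 34 38
f 34 11 42
f 38 42 12
f 34 42 38
f 2 18 29
f 18 6 32
f 29 32 10
f 18 32 29
f 6 41 19
f 41 12 40
f 19 40 5
f 41 40 19
f 12 42 39
f 42 11 35
f 39 35 3
f 42 35 39
f 11 37 36
f 37 8 24
f 36 24 7
f 37 24 36
f 8 23 28
f 23 2 25
f 28 25 9
f 23 25 28
f 4 30 16
f 30 10 31
f 16 31 5
f 30 31 16
f 4 16 14
f 16 5 15
f 14 15 3
f 16 15 14
f 4 14 21
f 14 3 20
f 21 20 7
f 14 20 21
f 4 21 26
f 21 7 27
f 26 27 9
f 21 27 26
f 4 26 30
f 26 9 33
f 30 33 10
f 26 33 30
f 5 31 19
f 31 10 32
f 19 32 6
f 31 32 19
f 3 15 39
f 15 5 40
f 39 40 12
f 15 40 39
f 7 20 36
f 20 3 35
f 36 35 11
f 20 35 36
f 9 27 28
f 27 7 24
f 28 24 8
f 27 24 28
f 10 33 29
f 33 9 25
f 29 25 2
f 33 25 29
f 44 43 46
f 44 46 45
f 46 43 47
f 46 47 45
f 47 43 48
f 47 48 45
f 48 43 49
f 48 49 45
f 49 43 50
f 49 50 45
f 50 43 51
f 50 51 45
f 51 43 52
f 51 52 45
f 52 43 53
f 52 53 45
f 53 43 54
f 53 54 45
f 54 43 55
f 54 55 45
f 55 43 56
f 55 56 45
f 56 43 44
f 56 44 45

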